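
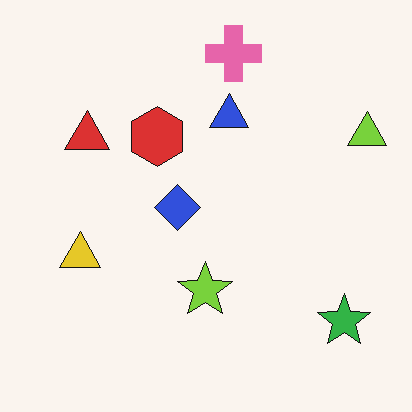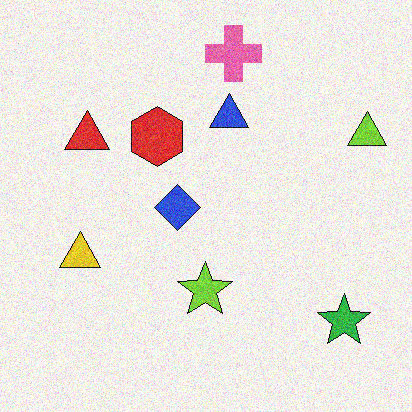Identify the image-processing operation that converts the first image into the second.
The transformation is: degraded with visible gaussian noise.

Random speckle covers the whole image, including the flat background.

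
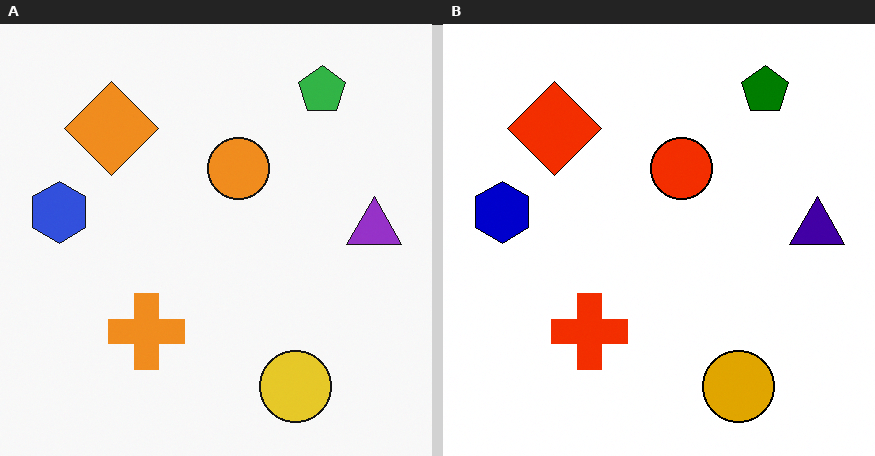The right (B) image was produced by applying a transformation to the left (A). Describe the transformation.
The right (B) image is the left (A) boosted in contrast.

Tones are pushed away from mid-grey across the whole image — a global contrast change.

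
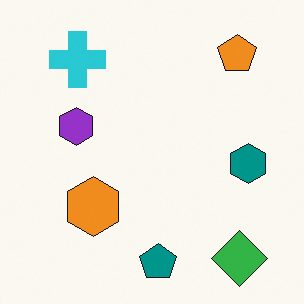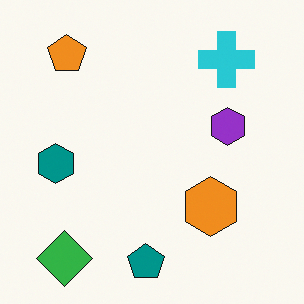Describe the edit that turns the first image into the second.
The image was flipped horizontally (left ↔ right).

The teal hexagon is in the right of the first image and the left of the second — shapes on opposite sides of the vertical midline have swapped in a mirror flip.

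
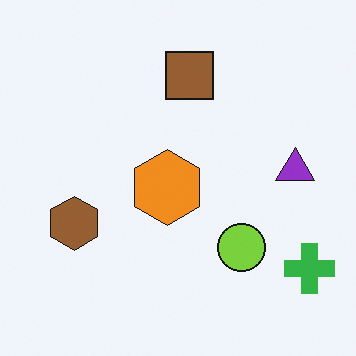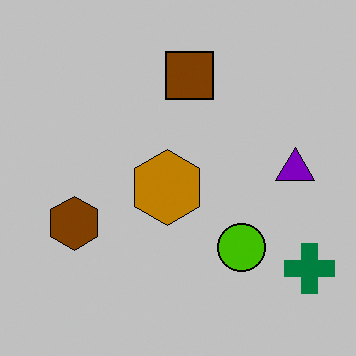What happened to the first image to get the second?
It was aggressively posterized.

Each flat color has snapped to a coarser quantized level — most visibly, the near-white background has dropped to a flat grey.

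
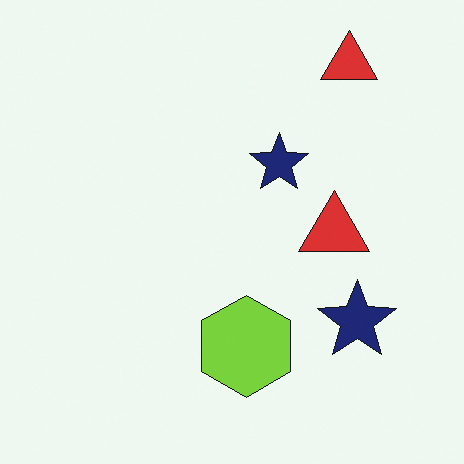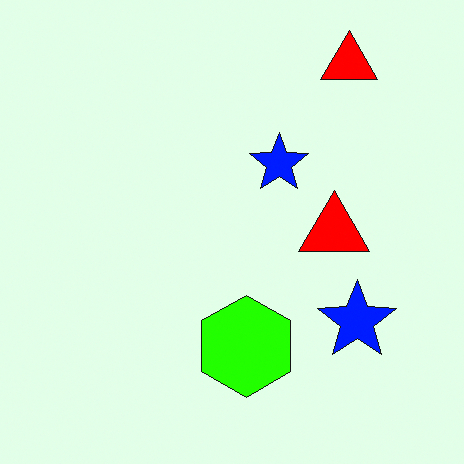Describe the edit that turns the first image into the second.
It was heavily oversaturated.

All colors are more vivid — a global saturation change.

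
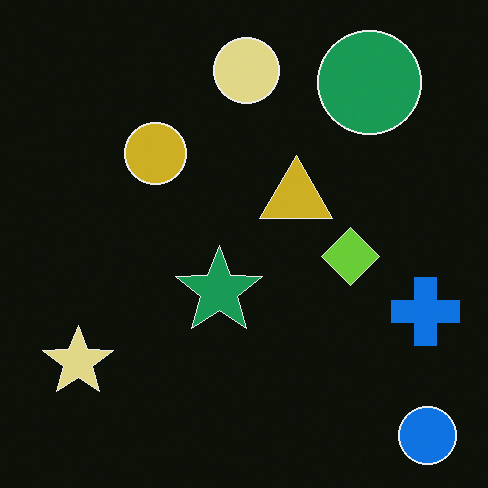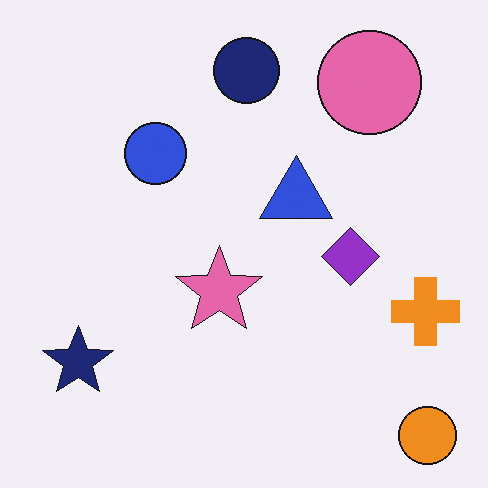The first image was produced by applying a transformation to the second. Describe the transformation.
The transformation is: color-inverted (negative).

The light background has become dark and every shape's color is its complement — a photographic negative.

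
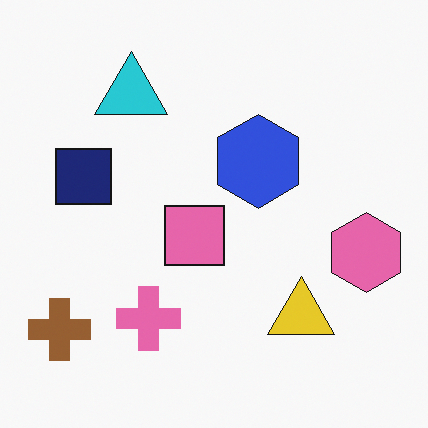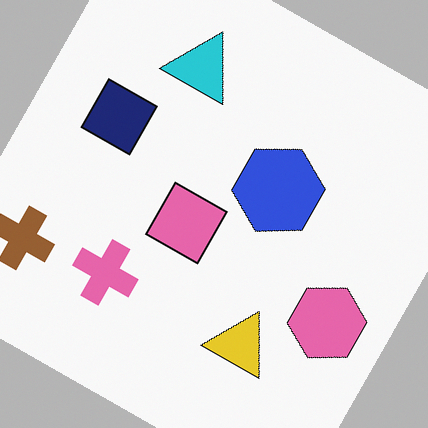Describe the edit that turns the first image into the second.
This is the original image rotated clockwise by a moderate amount.

Every shape is tilted by the same angle and the image corners show triangular fill wedges — a whole-image rotation by a non-right angle.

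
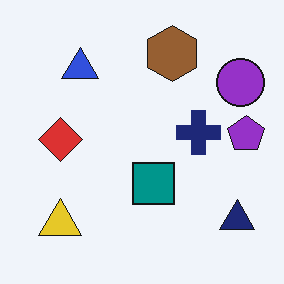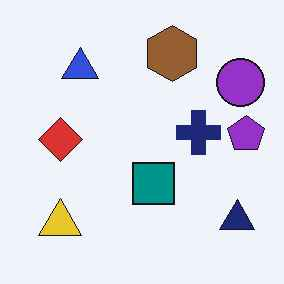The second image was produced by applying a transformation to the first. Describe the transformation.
The image was given moderate JPEG compression.

Blocky 8×8 compression artifacts appear around shape edges and the flat background shows ringing — characteristic JPEG degradation.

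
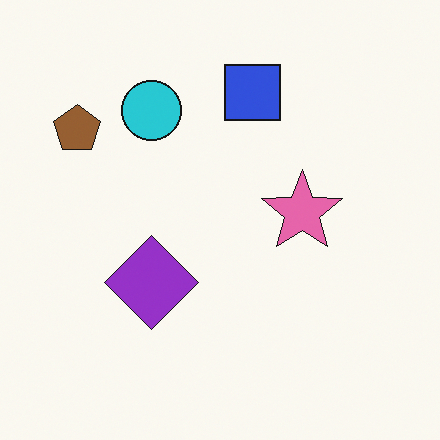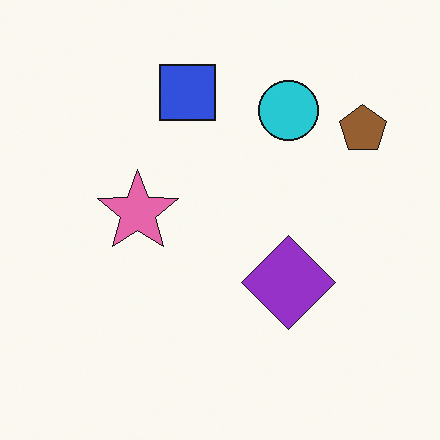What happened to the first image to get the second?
Flipped horizontally (left ↔ right).

The brown pentagon is in the top-left of the first image and the top-right of the second — shapes on opposite sides of the vertical midline have swapped in a mirror flip.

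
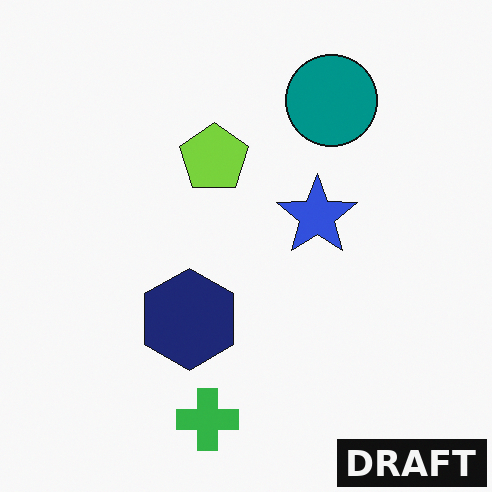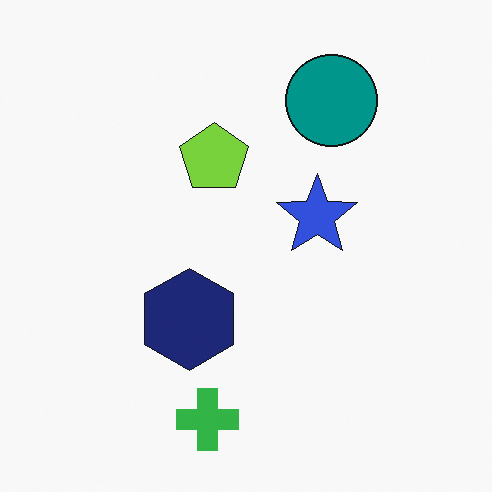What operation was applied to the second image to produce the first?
The first image is the second watermarked with the text "DRAFT" in the lower-right corner.

A dark label reading "DRAFT" appears in the lower-right corner.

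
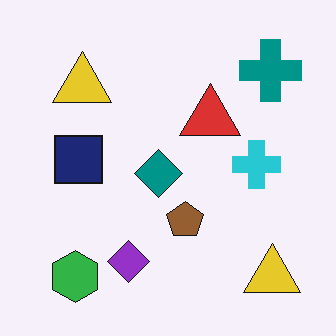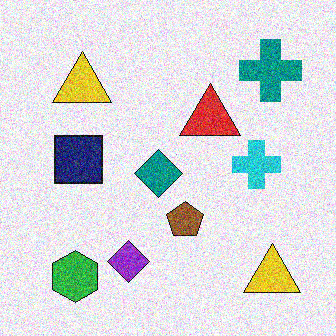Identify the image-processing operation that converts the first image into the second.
The transformation is: degraded with heavy additive noise.

Random speckle covers the whole image, including the flat background.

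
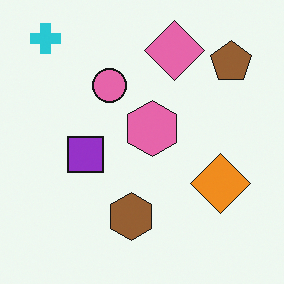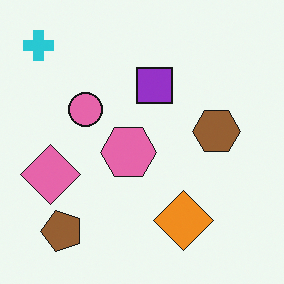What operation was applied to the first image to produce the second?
The second image is the first transposed (reflected across the top-left ↔ bottom-right diagonal).

Shapes have swapped their row and column positions — what was in the top-right is now in the bottom-left — a diagonal reflection.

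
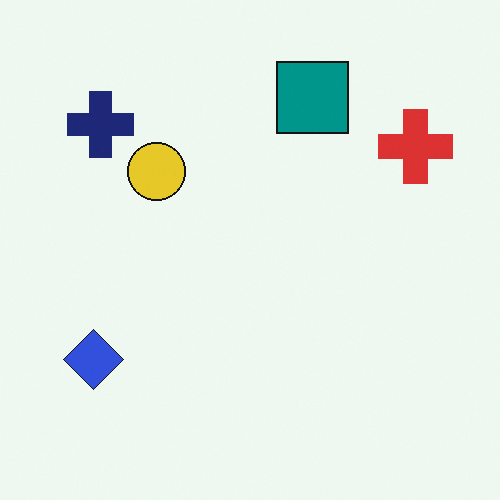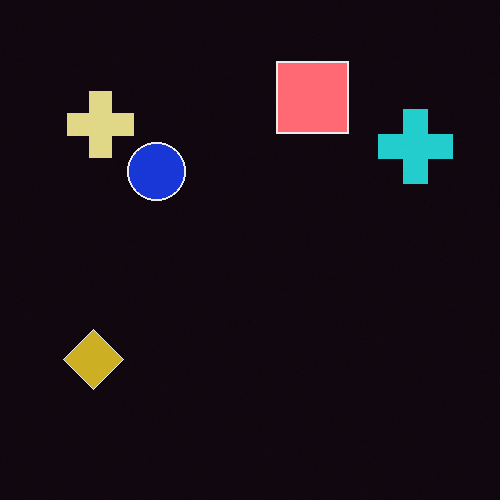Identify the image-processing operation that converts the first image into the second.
Color-inverted (negative).

The light background has become dark and every shape's color is its complement — a photographic negative.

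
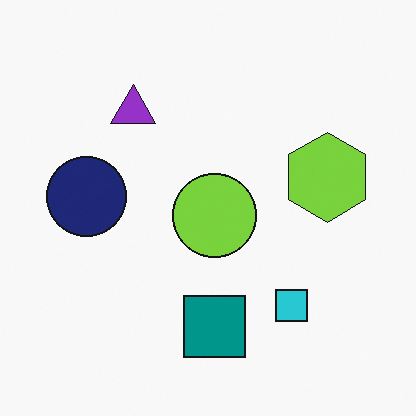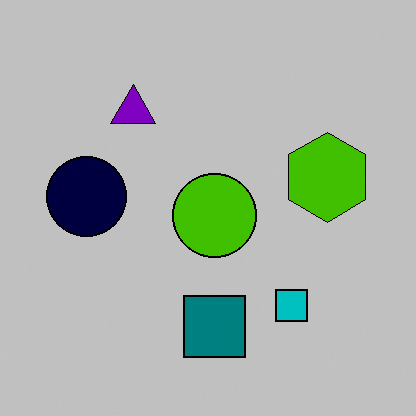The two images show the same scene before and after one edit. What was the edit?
It was heavily posterized to just a handful of flat colors.

Each flat color has snapped to a coarser quantized level — most visibly, the near-white background has dropped to a flat grey.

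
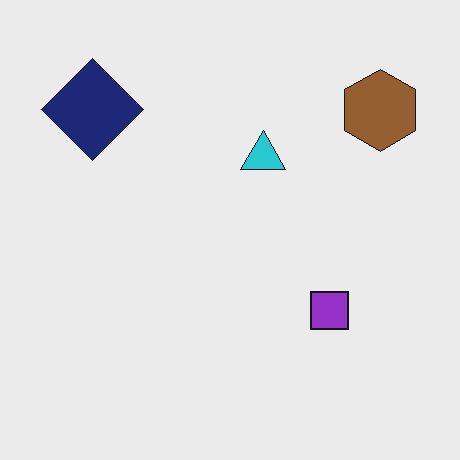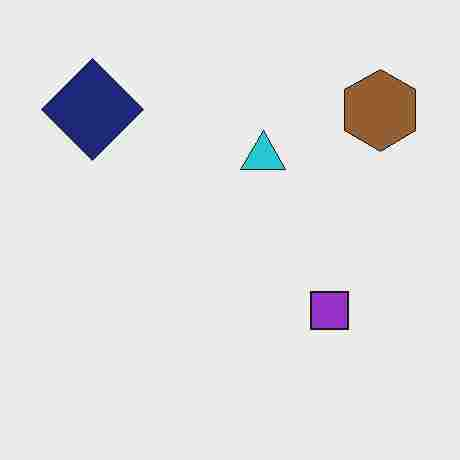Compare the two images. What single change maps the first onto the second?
The image was degraded with heavy JPEG compression.

Blocky 8×8 compression artifacts appear around shape edges and the flat background shows ringing — characteristic JPEG degradation.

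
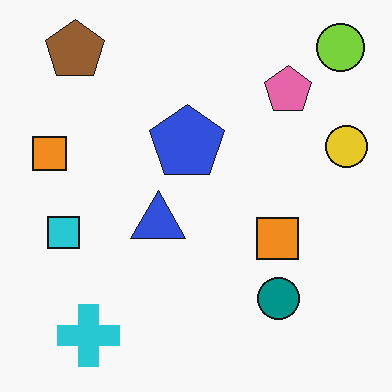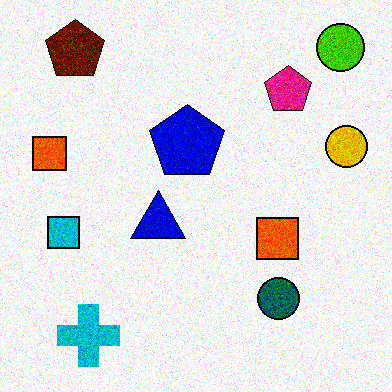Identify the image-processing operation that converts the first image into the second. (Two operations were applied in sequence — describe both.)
The transformation is: degraded with visible gaussian noise, then boosted in contrast.

Random speckle covers the whole image, including the flat background. Tones are pushed away from mid-grey across the whole image — a global contrast change.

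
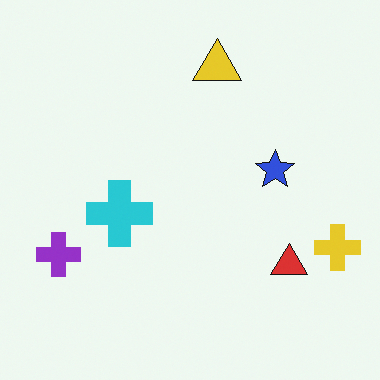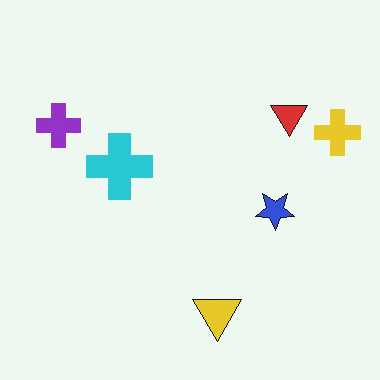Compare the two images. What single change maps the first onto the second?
The second image is the first flipped vertically (top ↔ bottom).

The yellow triangle is in the top of the first image and the bottom of the second — shapes on opposite sides of the horizontal midline have swapped in a mirror flip.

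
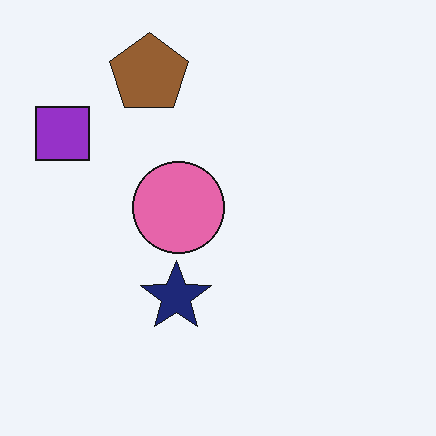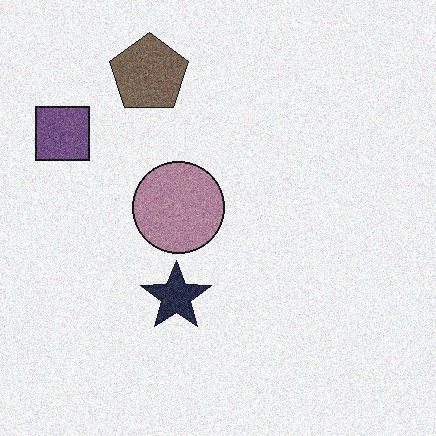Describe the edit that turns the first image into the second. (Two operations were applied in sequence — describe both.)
Degraded with moderate additive noise, then heavily desaturated.

Random speckle covers the whole image, including the flat background. All colors are more muted and greyish — a global saturation change.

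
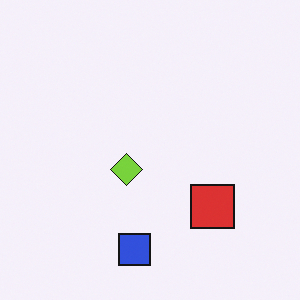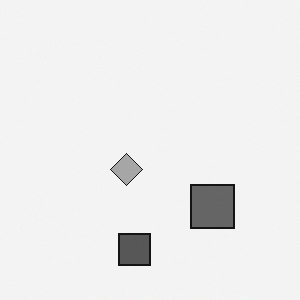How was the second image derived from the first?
The second image is the first converted to grayscale.

All color is removed — every shape is now a shade of grey.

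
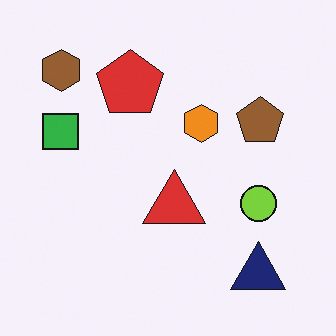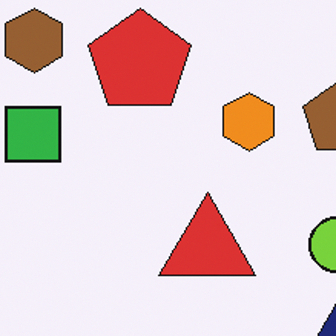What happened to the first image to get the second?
Cropped to a modestly smaller region and rescaled.

The visible shapes are larger and the field of view is narrower; shapes near the original edges may be partly or wholly outside the frame — a crop-and-rescale.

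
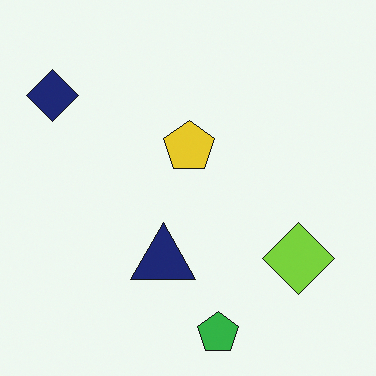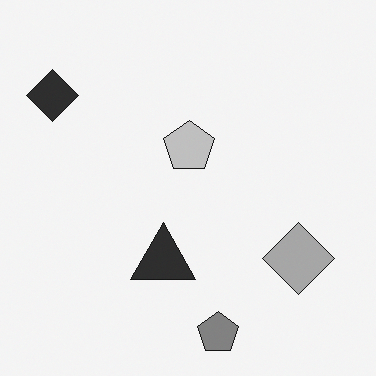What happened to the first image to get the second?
Converted to grayscale.

All color is removed — every shape is now a shade of grey.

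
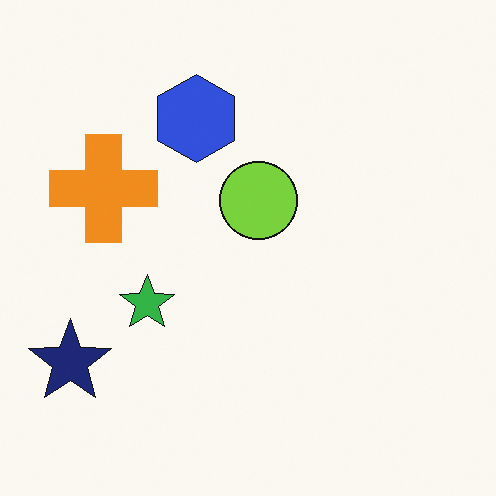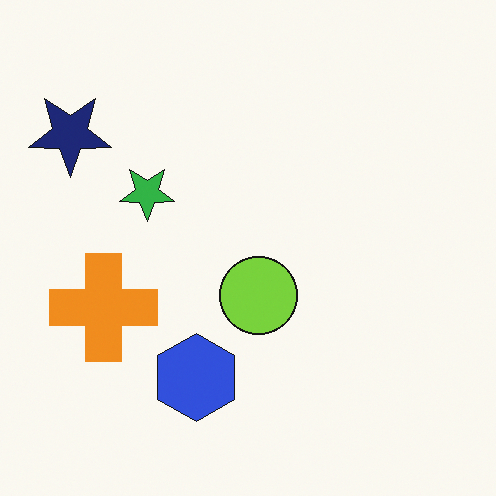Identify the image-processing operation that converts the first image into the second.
The transformation is: flipped vertically (top ↔ bottom).

The blue hexagon is in the top of the first image and the bottom of the second — shapes on opposite sides of the horizontal midline have swapped in a mirror flip.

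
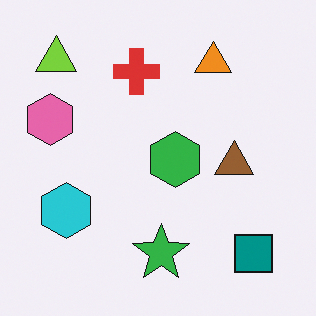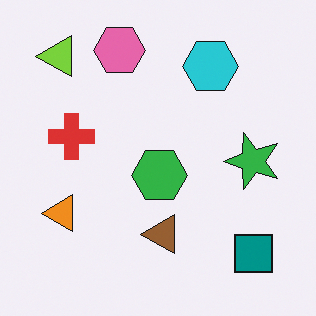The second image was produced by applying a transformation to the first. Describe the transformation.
Transposed (reflected across the top-left ↔ bottom-right diagonal).

Shapes have swapped their row and column positions — what was in the top-right is now in the bottom-left — a diagonal reflection.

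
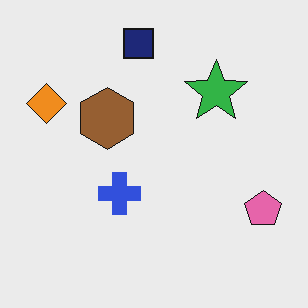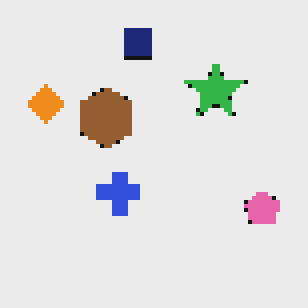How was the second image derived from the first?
The image was lightly pixelated (a mild mosaic effect).

Shapes are reduced to large square blocks; fine edges and outlines are lost — a downscale-then-upscale (mosaic) effect.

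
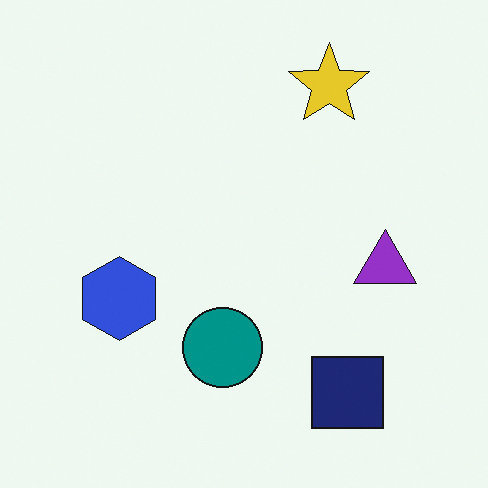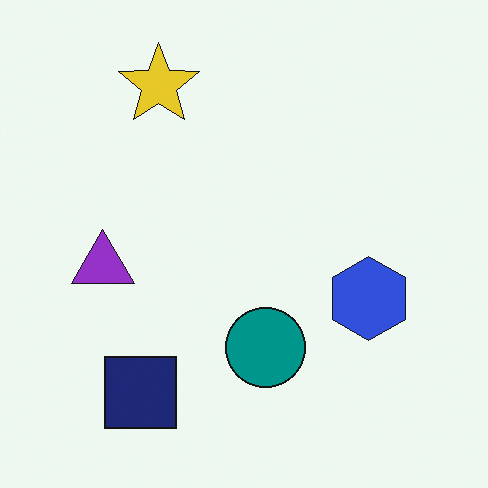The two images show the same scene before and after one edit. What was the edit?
It was flipped horizontally (left ↔ right).

The purple triangle is in the right of the first image and the left of the second — shapes on opposite sides of the vertical midline have swapped in a mirror flip.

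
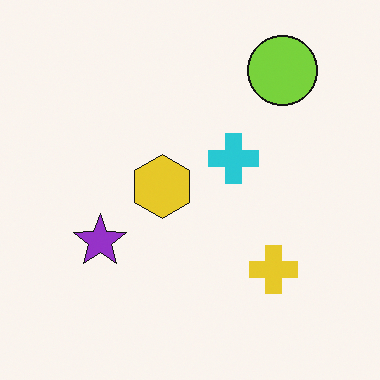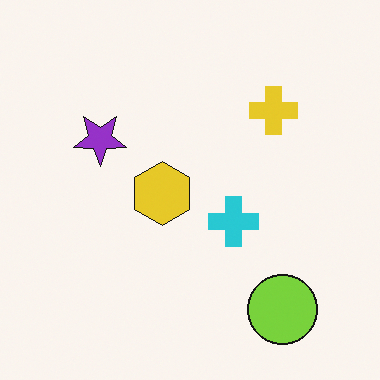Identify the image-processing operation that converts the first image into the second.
It was flipped vertically (top ↔ bottom).

The lime circle is in the top-right of the first image and the bottom-right of the second — shapes on opposite sides of the horizontal midline have swapped in a mirror flip.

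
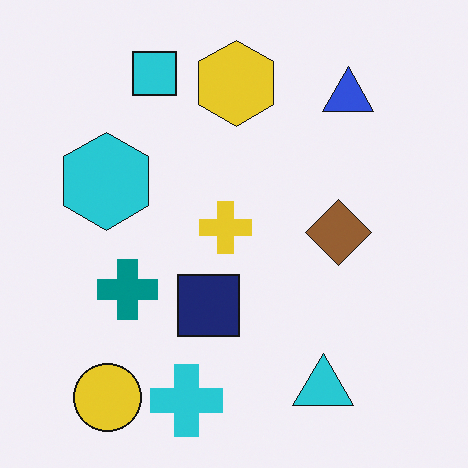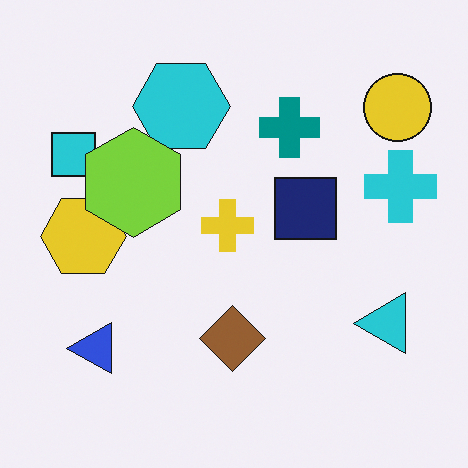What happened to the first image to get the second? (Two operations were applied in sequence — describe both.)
The transformation is: transposed (reflected across the top-left ↔ bottom-right diagonal), then overlaid with an additional lime hexagon.

Shapes have swapped their row and column positions — what was in the top-right is now in the bottom-left — a diagonal reflection. A lime hexagon appears in the second image that is absent from the first.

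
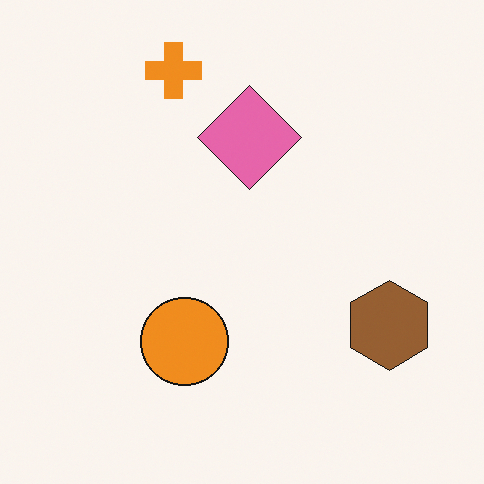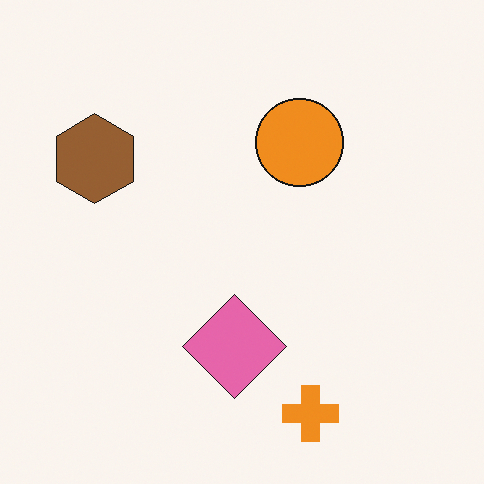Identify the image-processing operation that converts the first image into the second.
Rotated 180°.

The orange cross sits in the top of the first image and the bottom of the second — consistent with a whole-image 180° rotation.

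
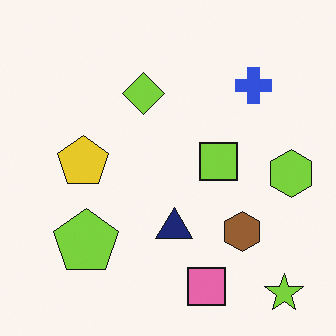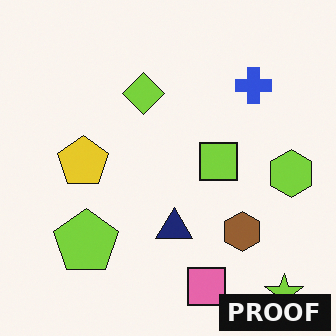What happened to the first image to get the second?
This is the original image watermarked with the text "PROOF" in the lower-right corner.

A dark label reading "PROOF" appears in the lower-right corner.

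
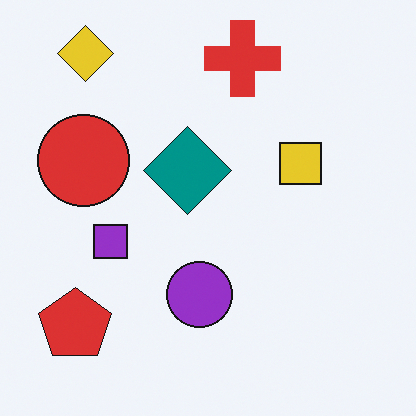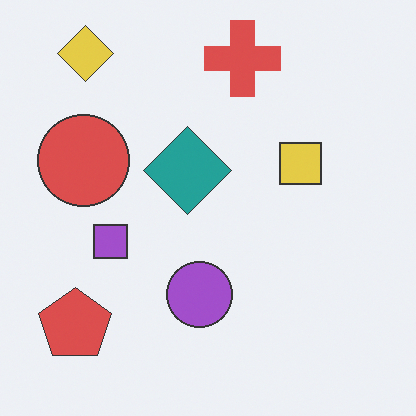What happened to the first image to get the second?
The second image is the first given slightly reduced contrast.

Tones are pushed toward mid-grey across the whole image — a global contrast change.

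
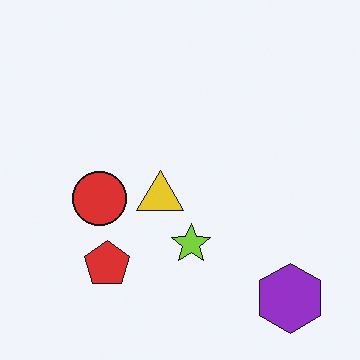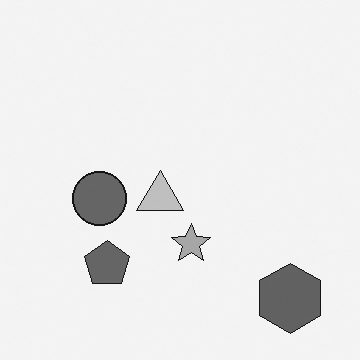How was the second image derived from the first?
The second image is the first converted to grayscale.

All color is removed — every shape is now a shade of grey.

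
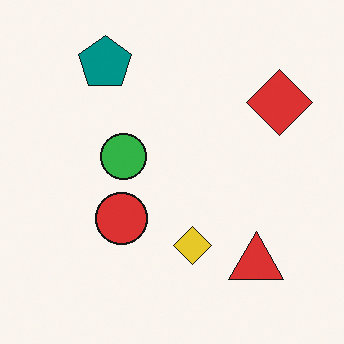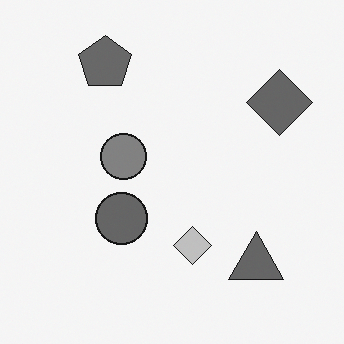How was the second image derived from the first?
This is the original image converted to grayscale.

All color is removed — every shape is now a shade of grey.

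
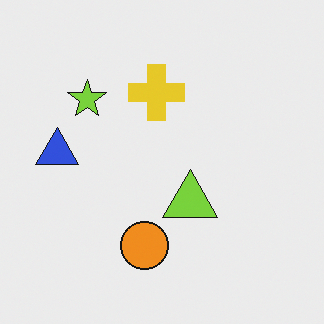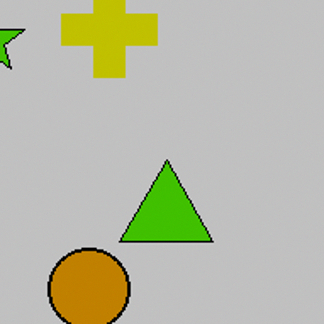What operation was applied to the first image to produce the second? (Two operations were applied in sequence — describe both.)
It was aggressively posterized, then cropped to a noticeably smaller region and rescaled.

Each flat color has snapped to a coarser quantized level — most visibly, the near-white background has dropped to a flat grey. The visible shapes are larger and the field of view is narrower; shapes near the original edges may be partly or wholly outside the frame — a crop-and-rescale.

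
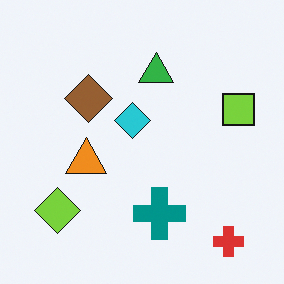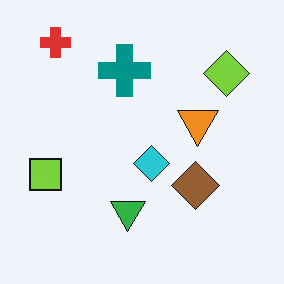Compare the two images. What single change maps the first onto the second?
The second image is the first rotated 180°.

The red cross sits in the bottom-right of the first image and the top-left of the second — consistent with a whole-image 180° rotation.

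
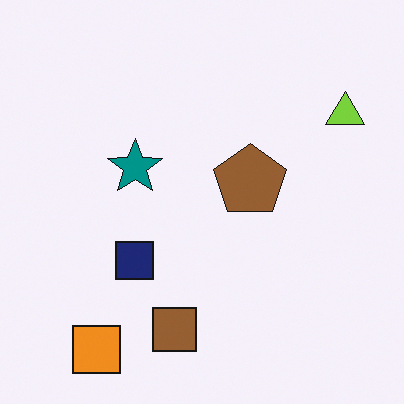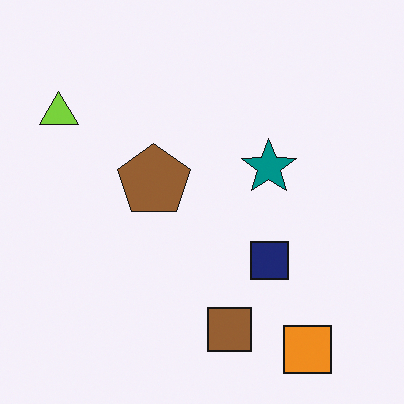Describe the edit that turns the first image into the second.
Flipped horizontally (left ↔ right).

The lime triangle is in the top-right of the first image and the top-left of the second — shapes on opposite sides of the vertical midline have swapped in a mirror flip.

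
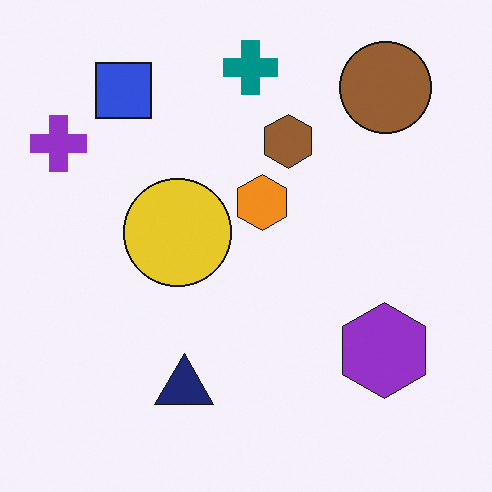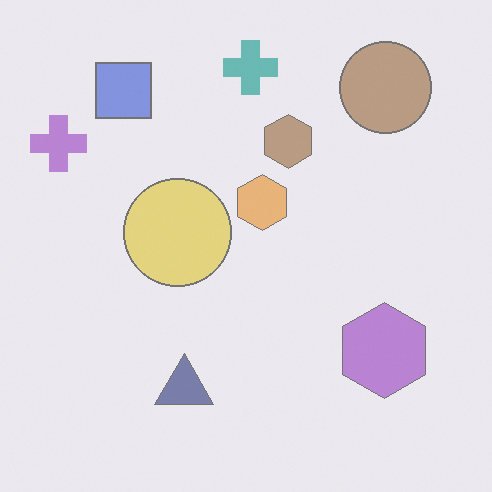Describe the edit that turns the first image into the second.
This is the original image washed out (contrast reduced).

Tones are pushed toward mid-grey across the whole image — a global contrast change.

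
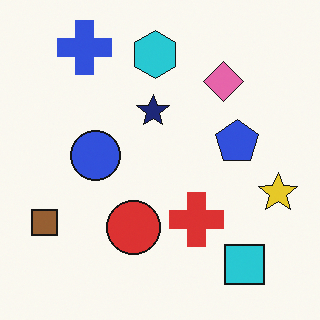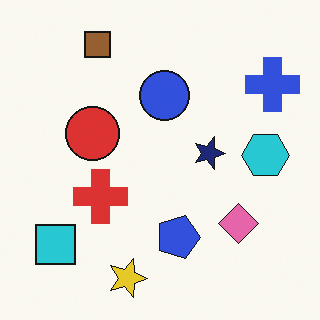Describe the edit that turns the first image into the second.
Rotated 90° clockwise.

The blue cross sits in the top-left of the first image and the top-right of the second — consistent with a whole-image 90° clockwise rotation.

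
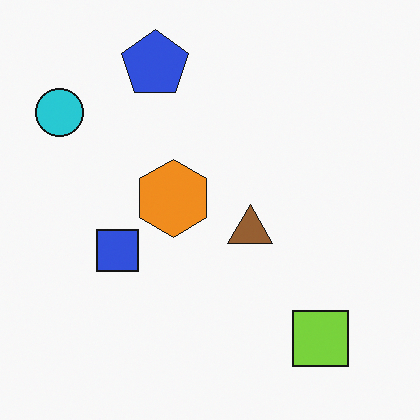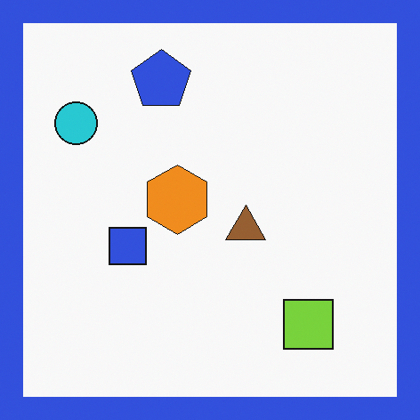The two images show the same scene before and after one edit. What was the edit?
It was framed with a blue border.

A solid blue frame runs around the edge of the second image, with the content slightly shrunk inside it.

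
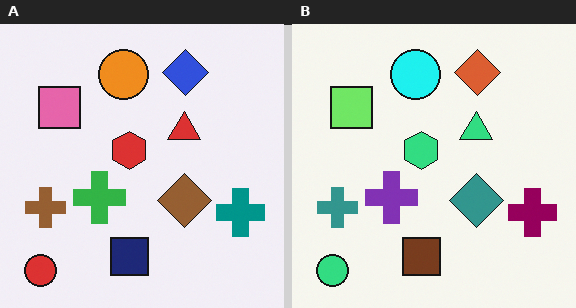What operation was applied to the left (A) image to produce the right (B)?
The image was hue-shifted noticeably.

Every shape's color has rotated by the same amount around the hue wheel — a uniform hue shift.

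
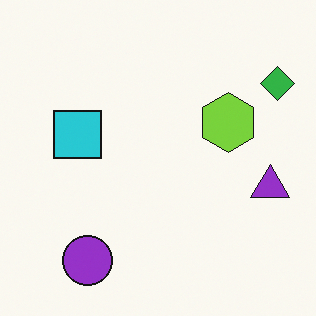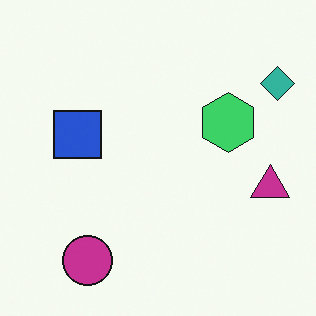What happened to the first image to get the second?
The image was hue-shifted by a small amount.

Every shape's color has rotated by the same amount around the hue wheel — a uniform hue shift.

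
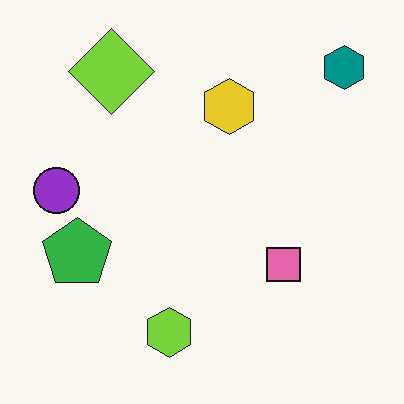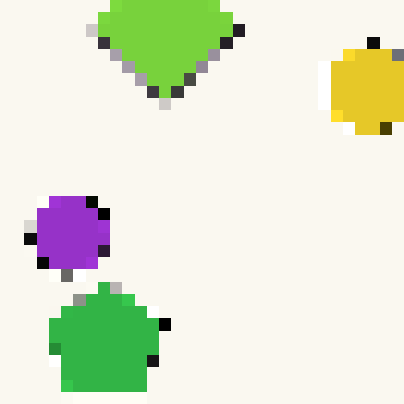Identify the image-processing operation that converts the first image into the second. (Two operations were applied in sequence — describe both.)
It was cropped to a noticeably smaller region and rescaled, then coarsely pixelated.

The visible shapes are larger and the field of view is narrower; shapes near the original edges may be partly or wholly outside the frame — a crop-and-rescale. Shapes are reduced to large square blocks; fine edges and outlines are lost — a downscale-then-upscale (mosaic) effect.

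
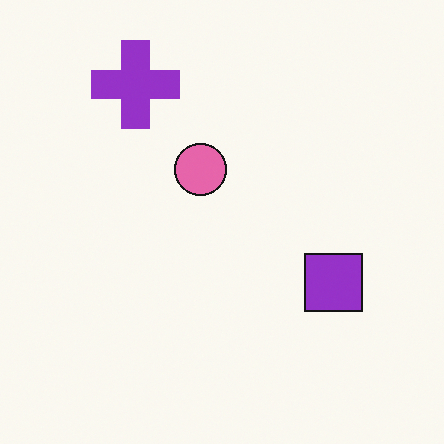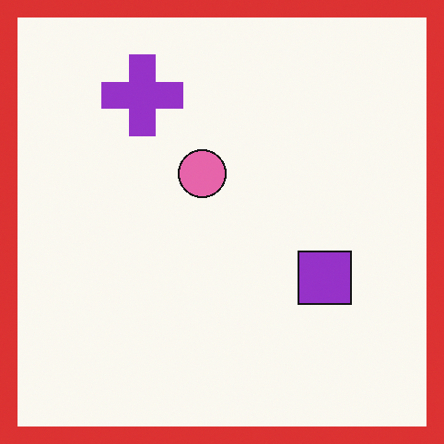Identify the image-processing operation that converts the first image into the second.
The image was framed with a red border.

A solid red frame runs around the edge of the second image, with the content slightly shrunk inside it.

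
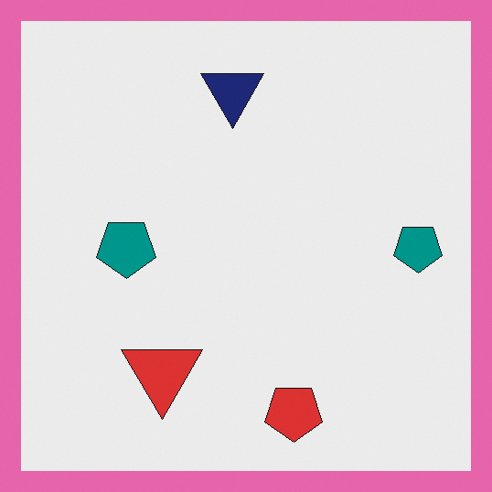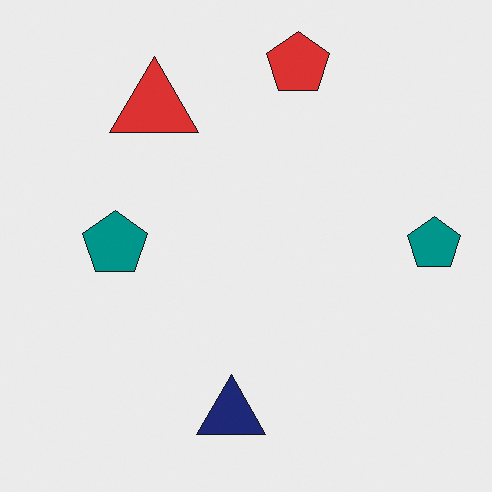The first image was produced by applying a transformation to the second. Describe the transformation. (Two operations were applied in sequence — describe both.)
The first image is the second flipped vertically (top ↔ bottom), then framed with a pink border.

The red pentagon is in the top of the second image and the bottom of the first — shapes on opposite sides of the horizontal midline have swapped in a mirror flip. A solid pink frame runs around the edge of the first image, with the content slightly shrunk inside it.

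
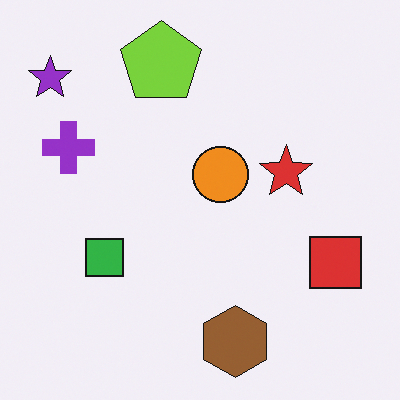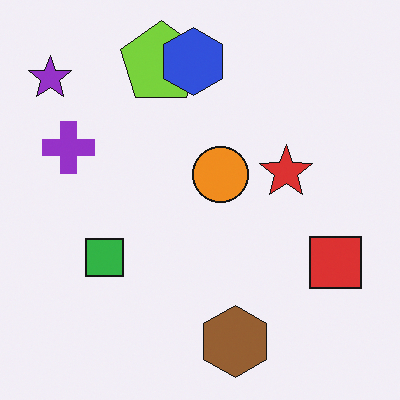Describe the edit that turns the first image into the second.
The second image is the first overlaid with an additional blue hexagon.

A blue hexagon appears in the second image that is absent from the first.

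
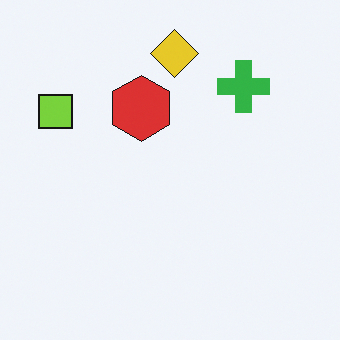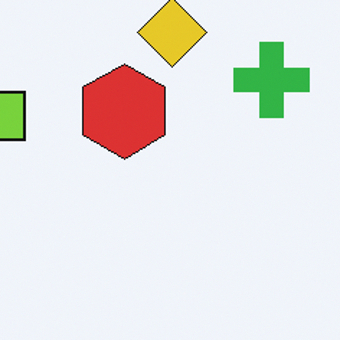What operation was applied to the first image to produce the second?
The second image is the first cropped to a modestly smaller region and rescaled.

The visible shapes are larger and the field of view is narrower; shapes near the original edges may be partly or wholly outside the frame — a crop-and-rescale.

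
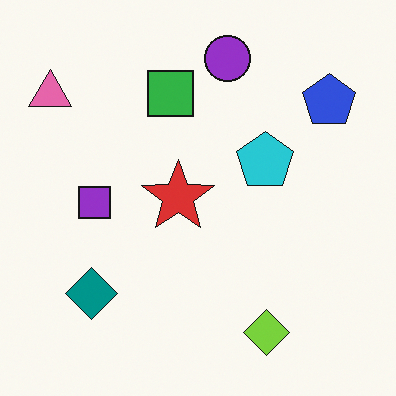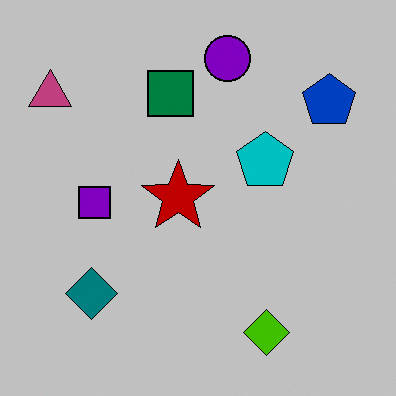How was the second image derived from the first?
It was heavily posterized to just a handful of flat colors.

Each flat color has snapped to a coarser quantized level — most visibly, the near-white background has dropped to a flat grey.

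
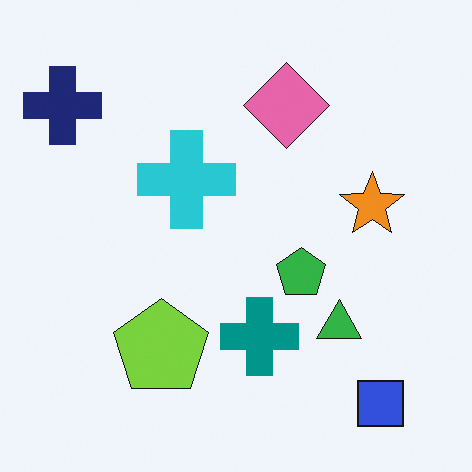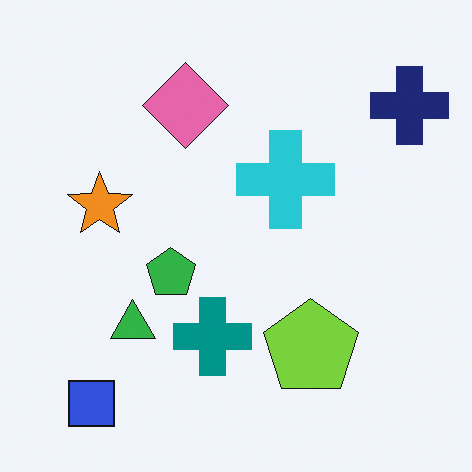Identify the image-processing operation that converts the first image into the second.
The image was flipped horizontally (left ↔ right).

The navy cross is in the top-left of the first image and the top-right of the second — shapes on opposite sides of the vertical midline have swapped in a mirror flip.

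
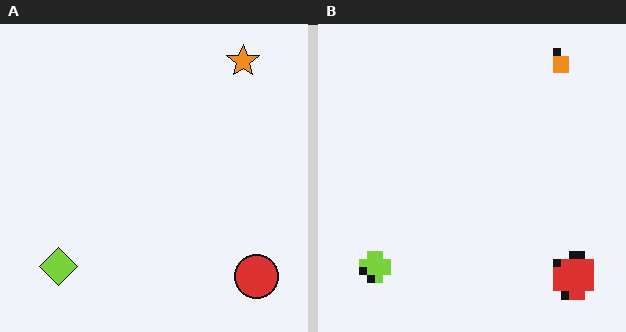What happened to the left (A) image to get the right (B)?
The transformation is: pixelated into visible square blocks.

Shapes are reduced to large square blocks; fine edges and outlines are lost — a downscale-then-upscale (mosaic) effect.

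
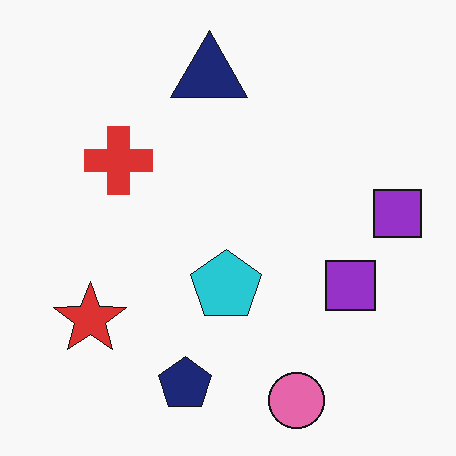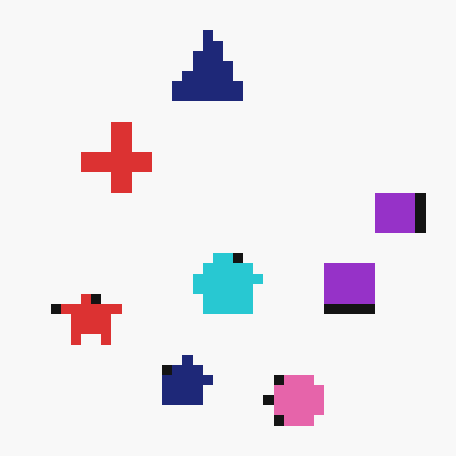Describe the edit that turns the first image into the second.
The image was heavily pixelated into large blocks.

Shapes are reduced to large square blocks; fine edges and outlines are lost — a downscale-then-upscale (mosaic) effect.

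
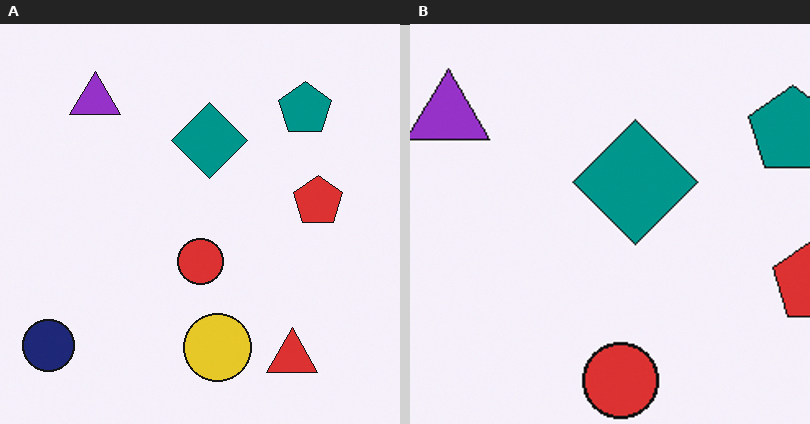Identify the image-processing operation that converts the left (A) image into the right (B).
This is the original image cropped to a noticeably smaller region and rescaled.

The visible shapes are larger and the field of view is narrower; shapes near the original edges may be partly or wholly outside the frame — a crop-and-rescale.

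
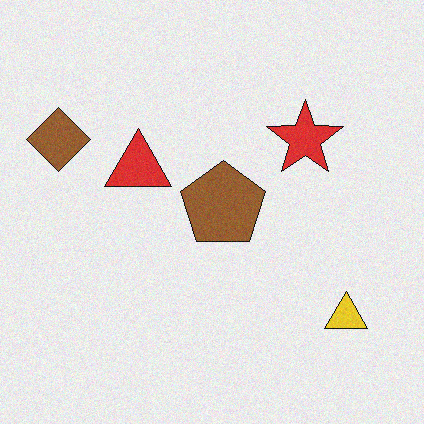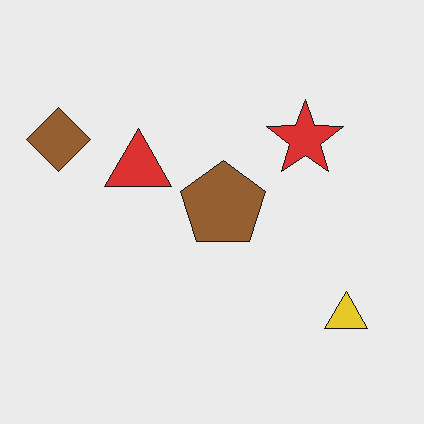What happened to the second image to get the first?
Degraded with light additive noise.

Random speckle covers the whole image, including the flat background.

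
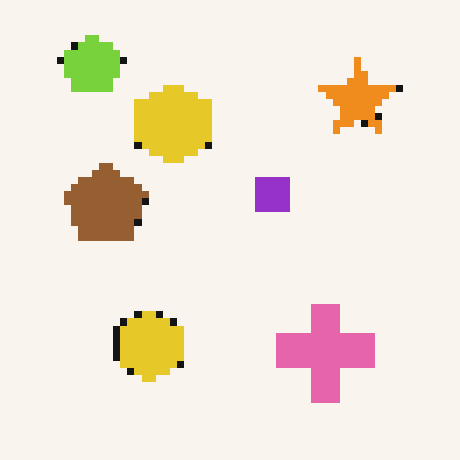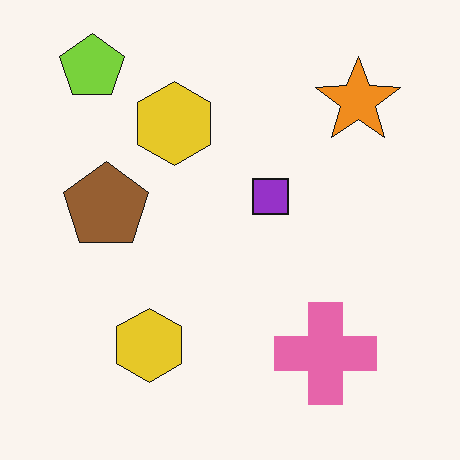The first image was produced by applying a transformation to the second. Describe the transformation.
This is the original image moderately pixelated.

Shapes are reduced to large square blocks; fine edges and outlines are lost — a downscale-then-upscale (mosaic) effect.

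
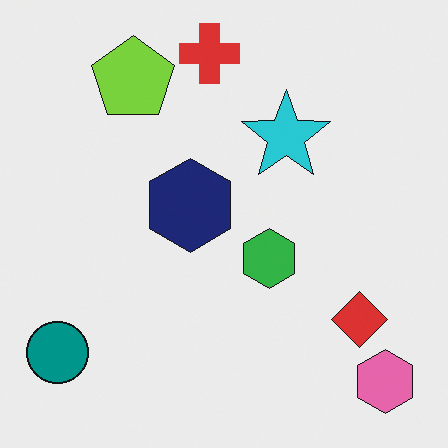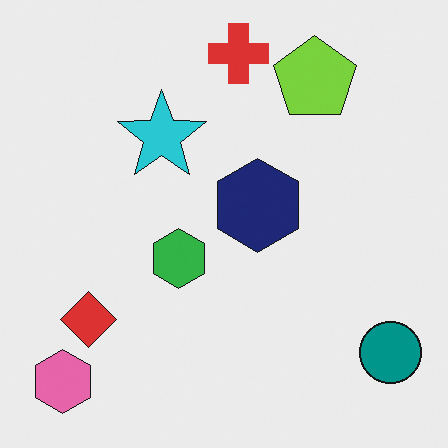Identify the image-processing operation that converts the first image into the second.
The image was flipped horizontally (left ↔ right).

The teal circle is in the bottom-left of the first image and the bottom-right of the second — shapes on opposite sides of the vertical midline have swapped in a mirror flip.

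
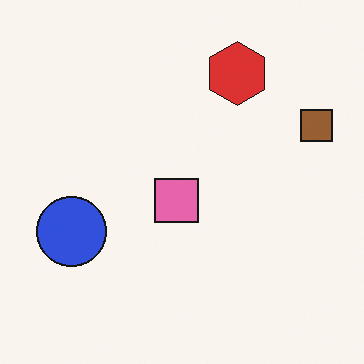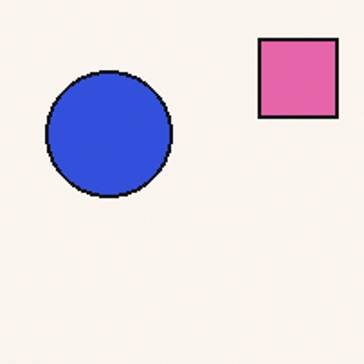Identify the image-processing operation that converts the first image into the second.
The image was cropped to a noticeably smaller region and rescaled.

The visible shapes are larger and the field of view is narrower; shapes near the original edges may be partly or wholly outside the frame — a crop-and-rescale.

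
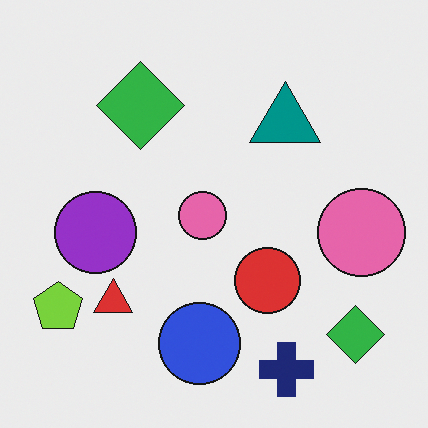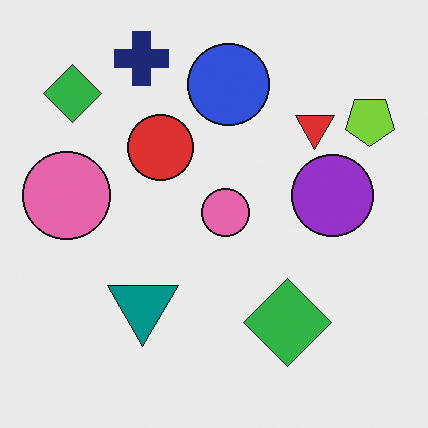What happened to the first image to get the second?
The transformation is: rotated 180°.

The lime pentagon sits in the bottom-left of the first image and the top-right of the second — consistent with a whole-image 180° rotation.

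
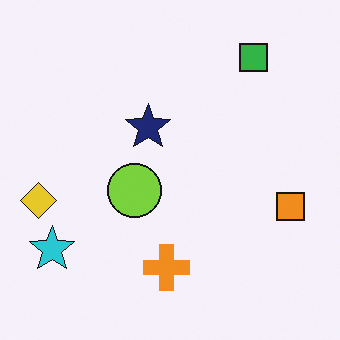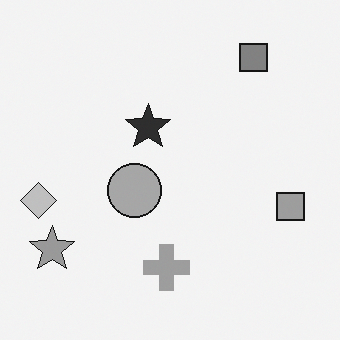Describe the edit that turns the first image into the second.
Converted to grayscale.

All color is removed — every shape is now a shade of grey.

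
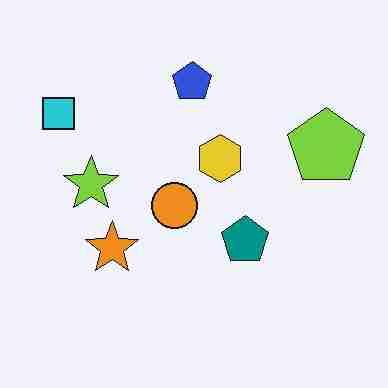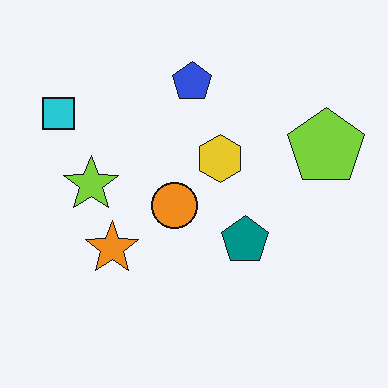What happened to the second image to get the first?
Heavily JPEG-compressed with obvious blocking artifacts.

Blocky 8×8 compression artifacts appear around shape edges and the flat background shows ringing — characteristic JPEG degradation.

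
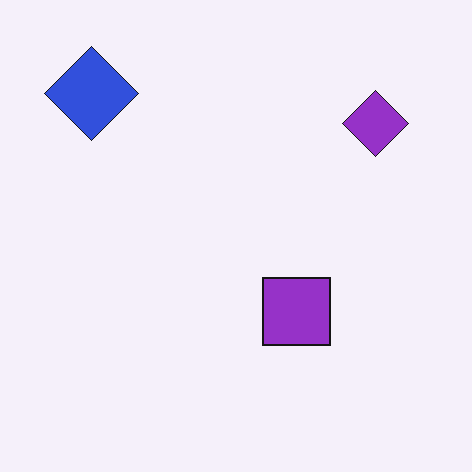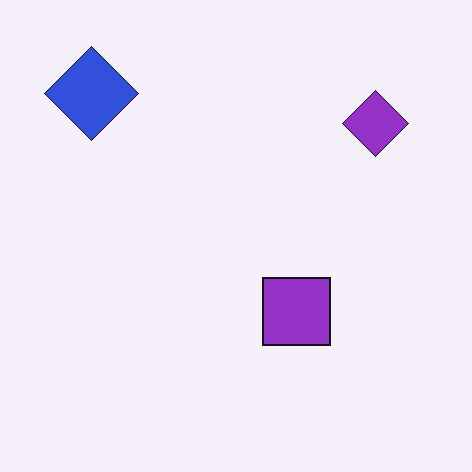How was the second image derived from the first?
This is the original image JPEG-compressed with visible artifacts.

Blocky 8×8 compression artifacts appear around shape edges and the flat background shows ringing — characteristic JPEG degradation.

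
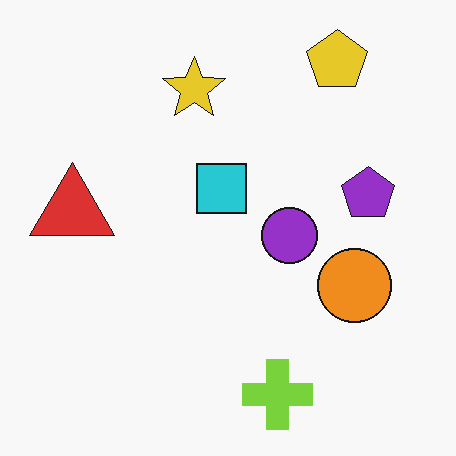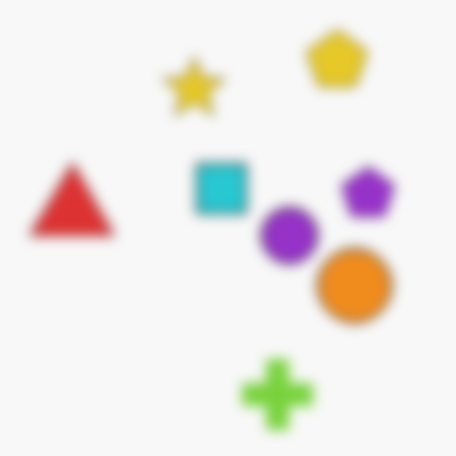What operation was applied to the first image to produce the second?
The second image is the first strongly gaussian-blurred.

Shape edges and outlines are uniformly softened across the whole image.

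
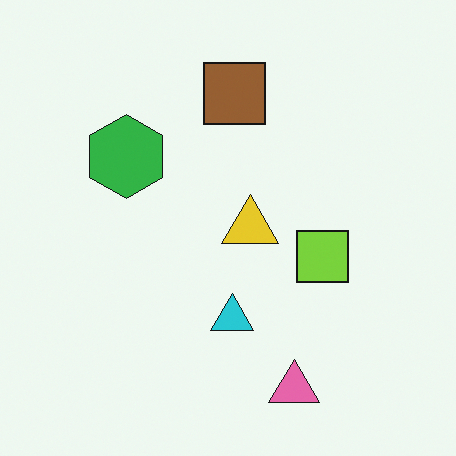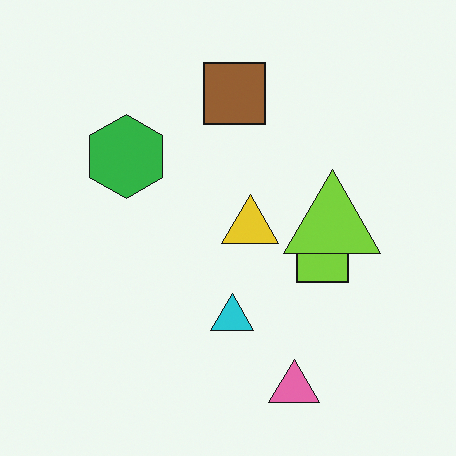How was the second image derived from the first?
This is the original image overlaid with an additional lime triangle.

A lime triangle appears in the second image that is absent from the first.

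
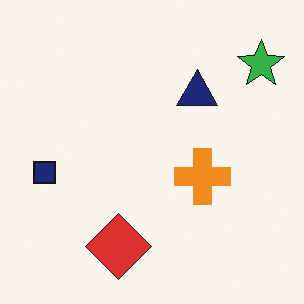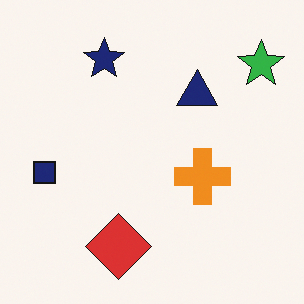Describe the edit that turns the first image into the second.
This is the original image overlaid with an additional navy star.

A navy star appears in the second image that is absent from the first.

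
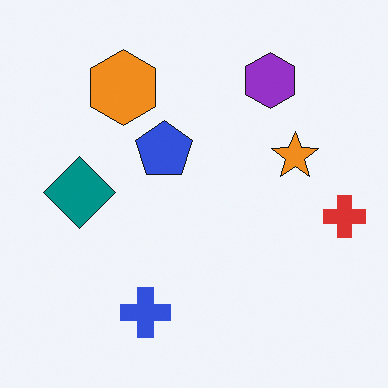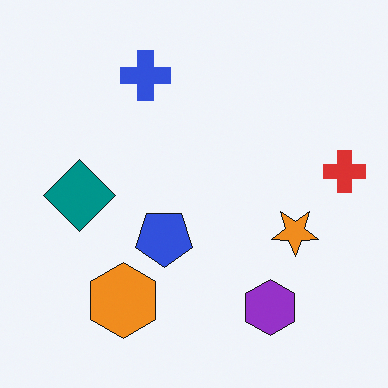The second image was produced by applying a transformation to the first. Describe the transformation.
The transformation is: flipped vertically (top ↔ bottom).

The blue cross is in the bottom of the first image and the top of the second — shapes on opposite sides of the horizontal midline have swapped in a mirror flip.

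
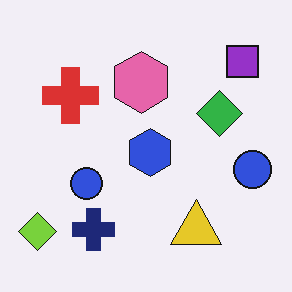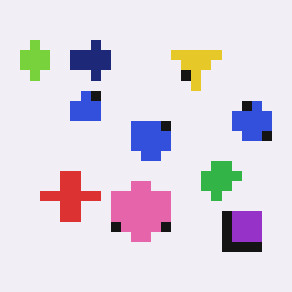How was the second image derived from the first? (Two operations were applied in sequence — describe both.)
The second image is the first flipped vertically (top ↔ bottom), then coarsely pixelated.

The lime diamond is in the bottom-left of the first image and the top-left of the second — shapes on opposite sides of the horizontal midline have swapped in a mirror flip. Shapes are reduced to large square blocks; fine edges and outlines are lost — a downscale-then-upscale (mosaic) effect.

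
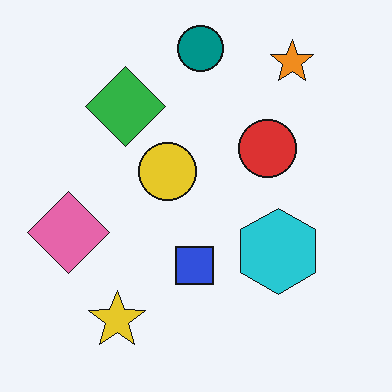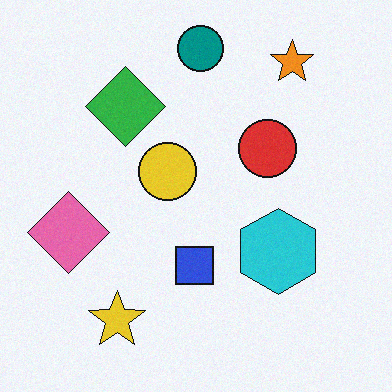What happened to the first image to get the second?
This is the original image degraded with a light layer of grain.

Random speckle covers the whole image, including the flat background.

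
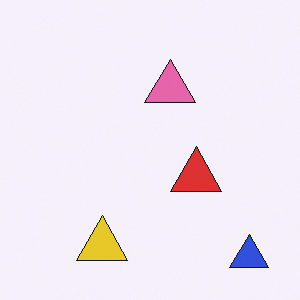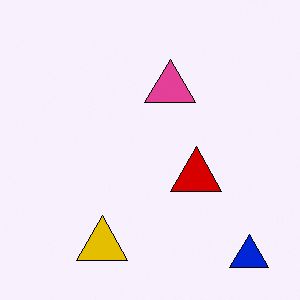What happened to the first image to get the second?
It was given slightly increased contrast.

Tones are pushed away from mid-grey across the whole image — a global contrast change.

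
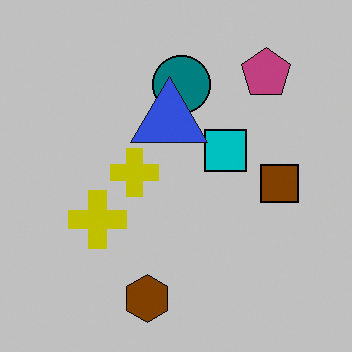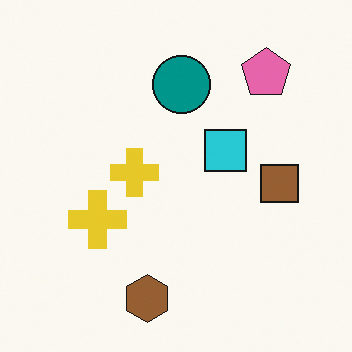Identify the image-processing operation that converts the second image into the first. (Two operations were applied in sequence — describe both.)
The first image is the second aggressively posterized, then overlaid with an additional blue triangle.

Each flat color has snapped to a coarser quantized level — most visibly, the near-white background has dropped to a flat grey. A blue triangle appears in the first image that is absent from the second.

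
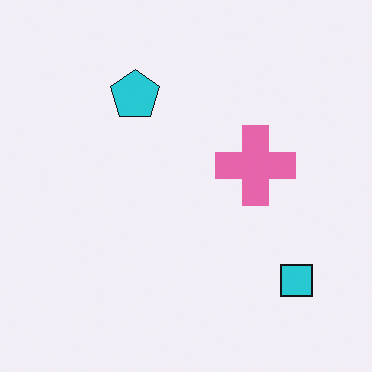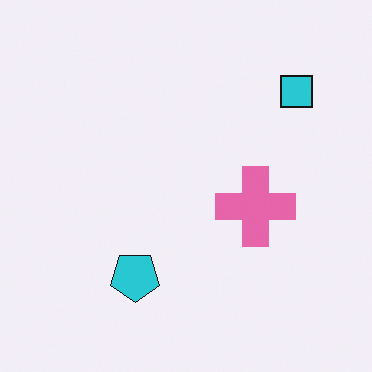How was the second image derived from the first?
This is the original image flipped vertically (top ↔ bottom).

The cyan square is in the bottom-right of the first image and the top-right of the second — shapes on opposite sides of the horizontal midline have swapped in a mirror flip.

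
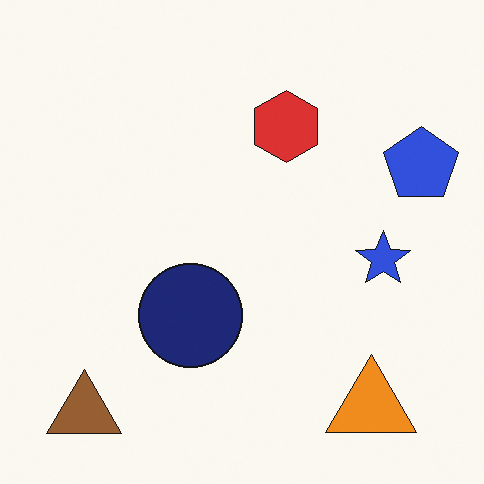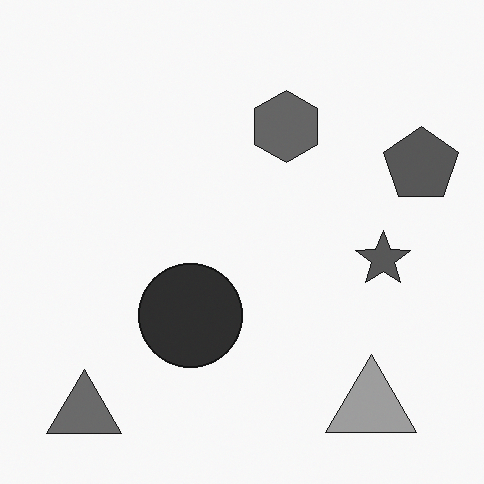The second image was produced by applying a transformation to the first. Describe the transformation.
The transformation is: converted to grayscale.

All color is removed — every shape is now a shade of grey.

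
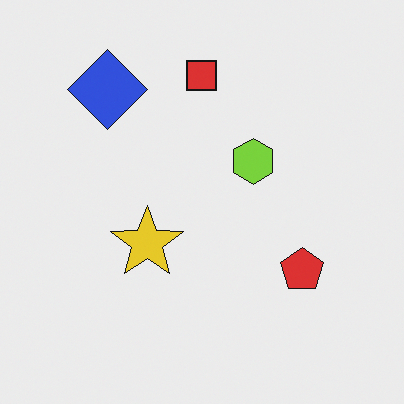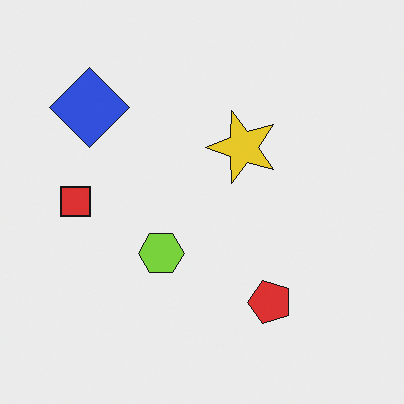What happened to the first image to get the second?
The transformation is: transposed (reflected across the top-left ↔ bottom-right diagonal).

Shapes have swapped their row and column positions — what was in the top-right is now in the bottom-left — a diagonal reflection.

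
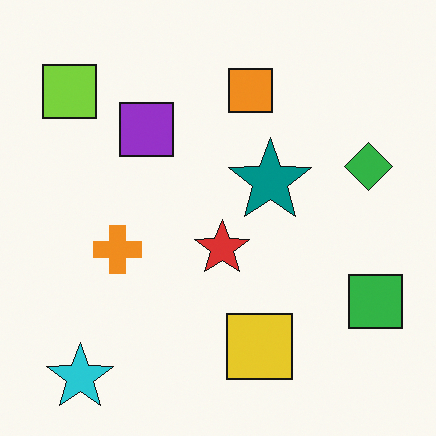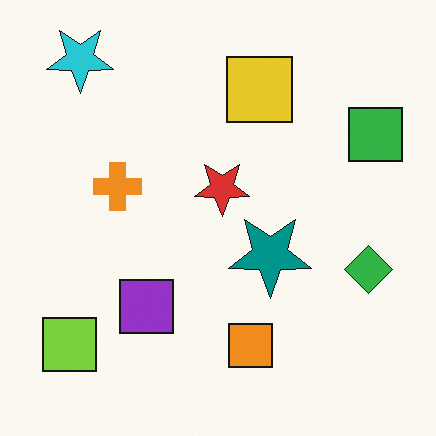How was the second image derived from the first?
It was flipped vertically (top ↔ bottom).

The cyan star is in the bottom-left of the first image and the top-left of the second — shapes on opposite sides of the horizontal midline have swapped in a mirror flip.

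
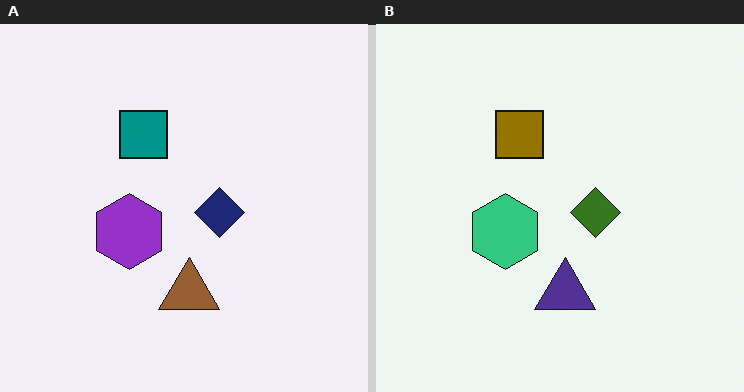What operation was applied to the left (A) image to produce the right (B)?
It was hue-shifted through roughly half the color wheel.

Every shape's color has rotated by the same amount around the hue wheel — a uniform hue shift.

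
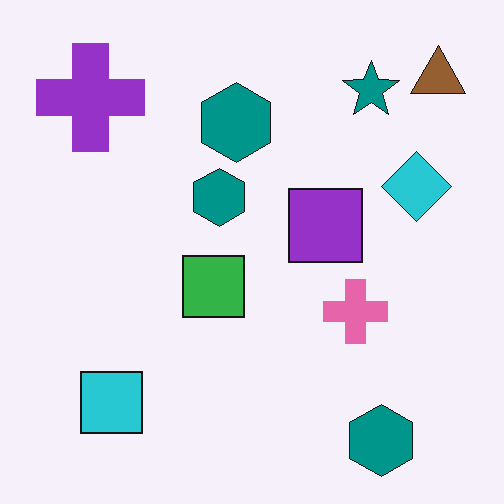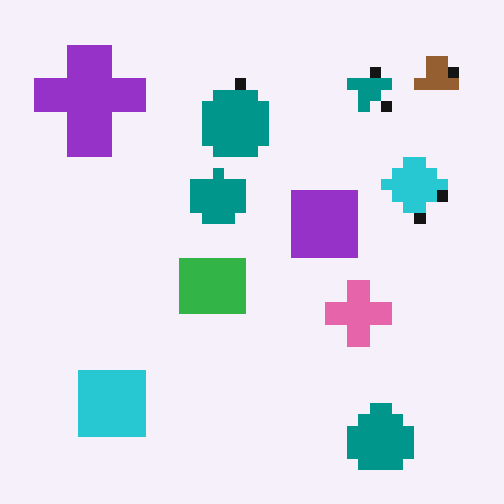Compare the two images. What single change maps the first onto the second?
The transformation is: coarsely pixelated.

Shapes are reduced to large square blocks; fine edges and outlines are lost — a downscale-then-upscale (mosaic) effect.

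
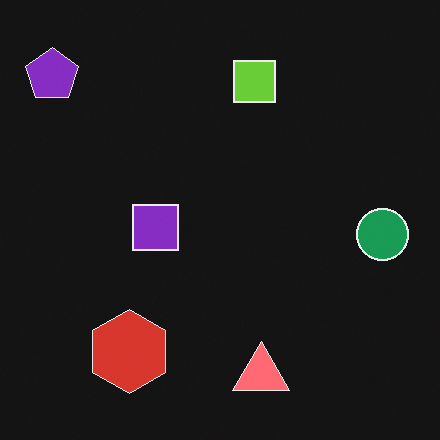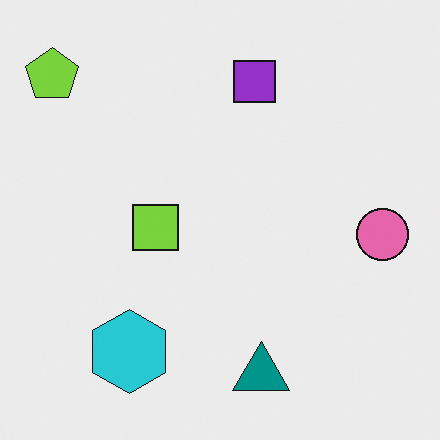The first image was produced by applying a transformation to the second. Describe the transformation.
This is the original image color-inverted (negative).

The light background has become dark and every shape's color is its complement — a photographic negative.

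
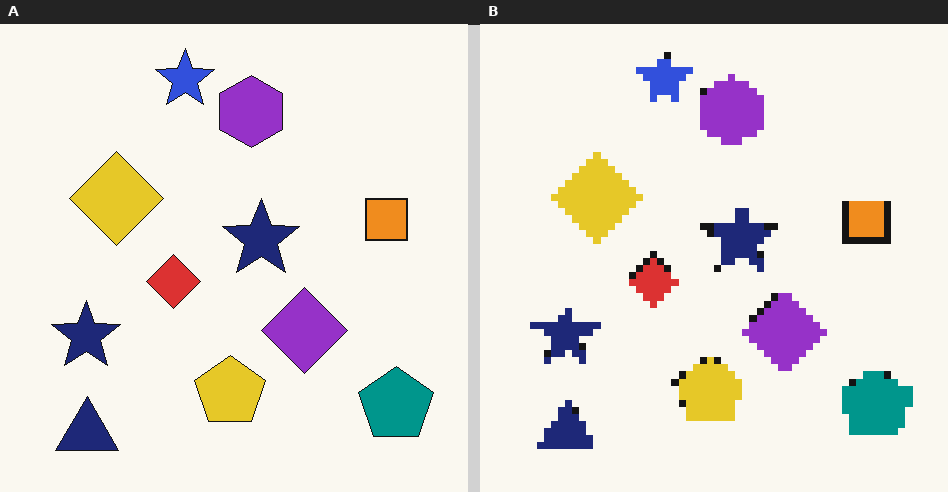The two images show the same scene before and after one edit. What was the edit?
Pixelated into visible square blocks.

Shapes are reduced to large square blocks; fine edges and outlines are lost — a downscale-then-upscale (mosaic) effect.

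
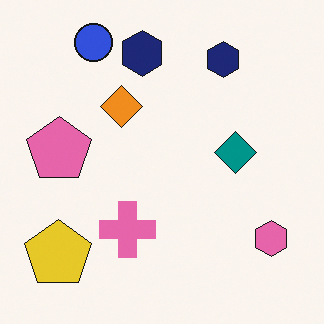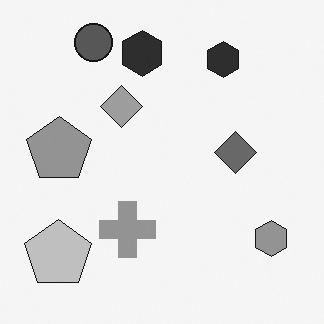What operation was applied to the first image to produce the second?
It was converted to grayscale.

All color is removed — every shape is now a shade of grey.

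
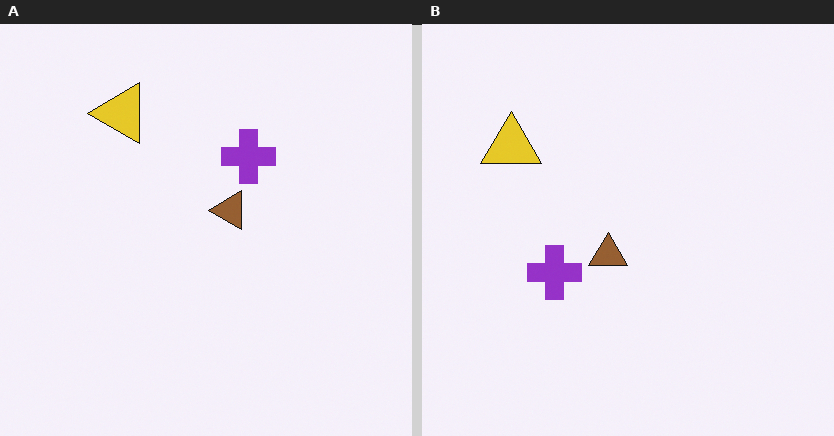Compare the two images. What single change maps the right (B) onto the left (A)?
The transformation is: transposed (reflected across the top-left ↔ bottom-right diagonal).

Shapes have swapped their row and column positions — what was in the top-right is now in the bottom-left — a diagonal reflection.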